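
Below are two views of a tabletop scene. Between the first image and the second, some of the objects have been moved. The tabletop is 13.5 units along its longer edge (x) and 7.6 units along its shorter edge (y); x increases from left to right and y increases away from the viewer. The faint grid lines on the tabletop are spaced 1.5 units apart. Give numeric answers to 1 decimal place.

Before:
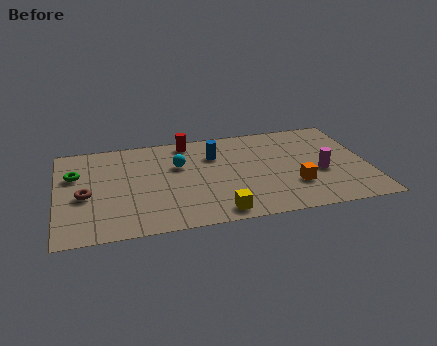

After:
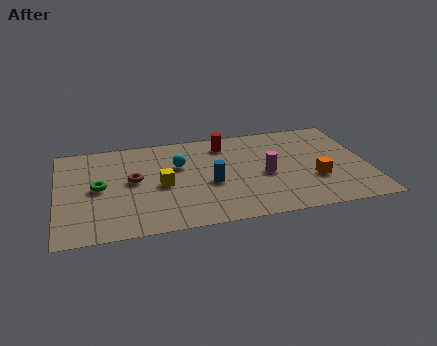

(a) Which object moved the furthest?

the yellow cube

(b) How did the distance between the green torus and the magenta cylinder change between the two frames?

-3.6

Before: roughly 10.8 units apart; after: 7.2. That's 3.6 units closer together.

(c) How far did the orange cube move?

0.9

From (10.2, 2.3) to (11.1, 2.6), the orange cube covered √(0.9² + 0.3²) ≈ 0.9 units.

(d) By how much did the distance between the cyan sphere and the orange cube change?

+0.7

They were about 5.5 units apart before and 6.2 after — 0.7 units further apart.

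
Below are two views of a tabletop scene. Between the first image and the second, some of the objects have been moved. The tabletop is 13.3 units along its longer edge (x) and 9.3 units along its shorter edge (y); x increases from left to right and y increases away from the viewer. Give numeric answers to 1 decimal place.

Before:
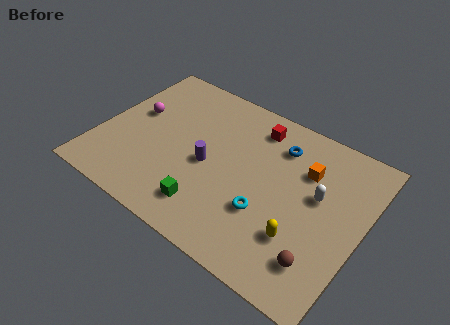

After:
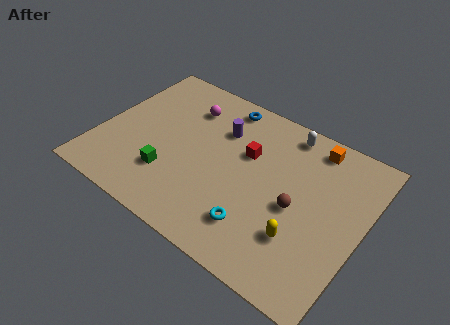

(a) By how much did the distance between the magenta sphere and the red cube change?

-2.7

Before: roughly 6.3 units apart; after: 3.6. That's 2.7 units closer together.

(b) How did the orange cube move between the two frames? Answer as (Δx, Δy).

(0.1, 1.6)

From the two frames, the orange cube sits at roughly (10.2, 6.5) before and (10.3, 8.1) after.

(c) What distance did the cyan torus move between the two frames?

1.0

The cyan torus was near (8.8, 3.1) before and (8.5, 2.1) after, so it travelled √(0.3² + 1.0²) ≈ 1.0 units.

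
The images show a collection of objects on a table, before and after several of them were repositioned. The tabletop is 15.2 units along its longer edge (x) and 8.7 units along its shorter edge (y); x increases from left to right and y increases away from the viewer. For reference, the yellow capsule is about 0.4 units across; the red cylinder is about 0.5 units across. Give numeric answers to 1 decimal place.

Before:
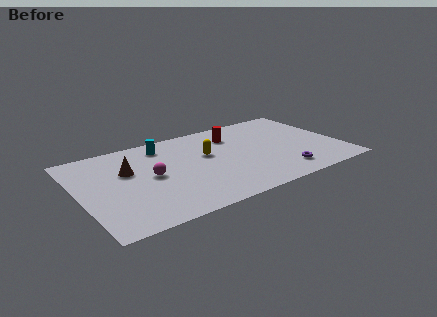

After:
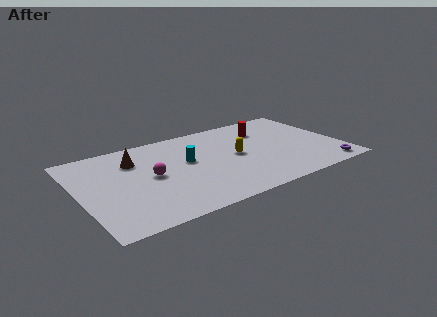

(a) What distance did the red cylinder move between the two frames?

1.9

From (9.3, 6.6) to (11.2, 6.5), the red cylinder covered √(1.9² + 0.1²) ≈ 1.9 units.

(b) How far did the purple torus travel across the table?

2.7

The purple torus moved from about (11.4, 1.6) to (14.0, 1.0), a distance of √(2.6² + 0.6²) ≈ 2.7.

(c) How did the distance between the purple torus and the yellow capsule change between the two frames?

+0.7

They were about 5.3 units apart before and 6.0 after — 0.7 units further apart.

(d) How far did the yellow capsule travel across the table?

1.8

The yellow capsule was near (7.5, 5.2) before and (9.1, 4.4) after, so it travelled √(1.6² + 0.8²) ≈ 1.8 units.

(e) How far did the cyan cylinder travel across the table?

2.5

The cyan cylinder was near (5.2, 7.2) before and (6.3, 5.0) after, so it travelled √(1.1² + 2.2²) ≈ 2.5 units.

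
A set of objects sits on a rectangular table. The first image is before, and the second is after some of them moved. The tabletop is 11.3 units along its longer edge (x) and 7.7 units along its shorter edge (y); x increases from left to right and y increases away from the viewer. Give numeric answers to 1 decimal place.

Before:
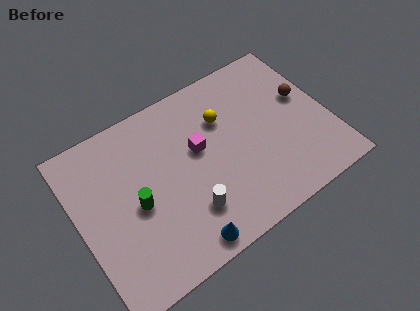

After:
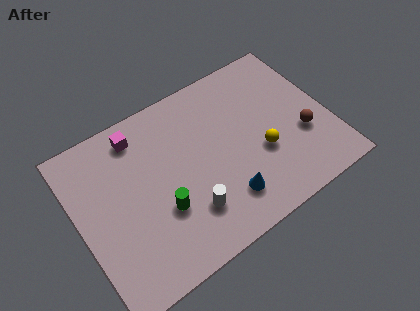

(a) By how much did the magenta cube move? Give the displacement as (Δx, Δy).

(-2.4, 2.0)

The magenta cube was at about (5.5, 4.5) and moved to about (3.1, 6.5).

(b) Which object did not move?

the white cylinder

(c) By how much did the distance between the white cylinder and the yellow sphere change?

-0.4

Before: roughly 4.0 units apart; after: 3.6. That's 0.4 units closer together.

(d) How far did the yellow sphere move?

2.7

The yellow sphere was near (6.8, 5.3) before and (8.1, 2.9) after, so it travelled √(1.3² + 2.4²) ≈ 2.7 units.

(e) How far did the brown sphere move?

1.7

The brown sphere moved from about (10.4, 4.5) to (10.0, 2.8), a distance of √(0.4² + 1.7²) ≈ 1.7.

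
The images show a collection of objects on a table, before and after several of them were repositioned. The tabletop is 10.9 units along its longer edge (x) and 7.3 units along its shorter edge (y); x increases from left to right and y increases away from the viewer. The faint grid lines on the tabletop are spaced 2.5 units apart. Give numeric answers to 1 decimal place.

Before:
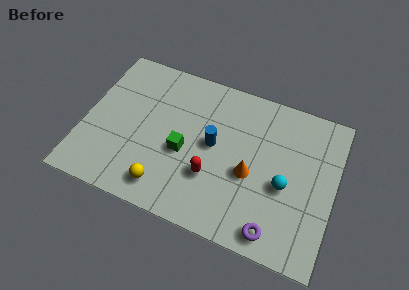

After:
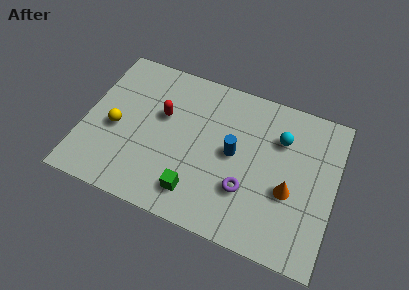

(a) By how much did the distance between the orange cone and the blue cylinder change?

+0.8

Before: roughly 1.9 units apart; after: 2.7. That's 0.8 units further apart.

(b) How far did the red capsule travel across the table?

3.2

The red capsule moved from about (5.7, 2.4) to (3.3, 4.5), a distance of √(2.4² + 2.1²) ≈ 3.2.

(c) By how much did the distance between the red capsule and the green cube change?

+2.1

They were about 1.5 units apart before and 3.6 after — 2.1 units further apart.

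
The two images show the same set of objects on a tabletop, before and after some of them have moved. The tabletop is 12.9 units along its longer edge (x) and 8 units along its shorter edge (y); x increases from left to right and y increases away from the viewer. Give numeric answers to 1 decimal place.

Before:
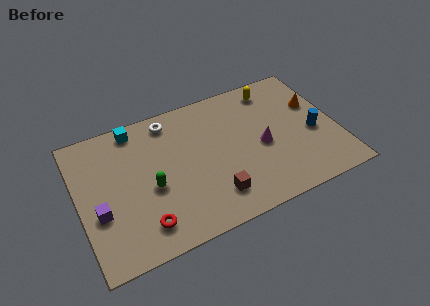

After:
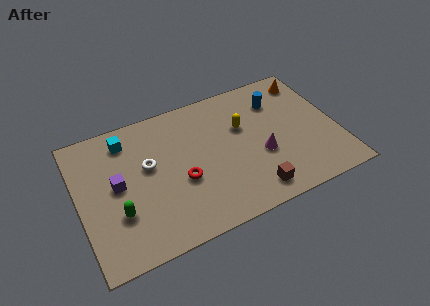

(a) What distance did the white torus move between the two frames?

2.6

The white torus was near (4.8, 6.9) before and (3.5, 4.7) after, so it travelled √(1.3² + 2.2²) ≈ 2.6 units.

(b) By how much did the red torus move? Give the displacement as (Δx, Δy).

(2.1, 1.7)

The red torus started near (2.9, 1.5) and ended near (5.0, 3.2).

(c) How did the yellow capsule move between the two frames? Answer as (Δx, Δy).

(-1.8, -1.7)

The yellow capsule was at about (10.1, 6.8) and moved to about (8.3, 5.1).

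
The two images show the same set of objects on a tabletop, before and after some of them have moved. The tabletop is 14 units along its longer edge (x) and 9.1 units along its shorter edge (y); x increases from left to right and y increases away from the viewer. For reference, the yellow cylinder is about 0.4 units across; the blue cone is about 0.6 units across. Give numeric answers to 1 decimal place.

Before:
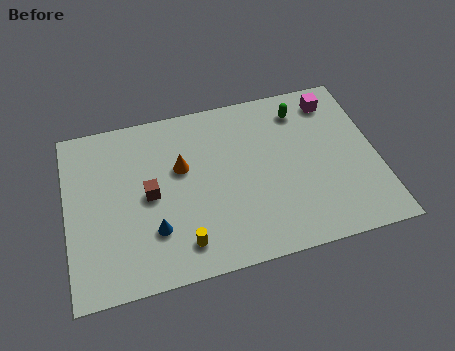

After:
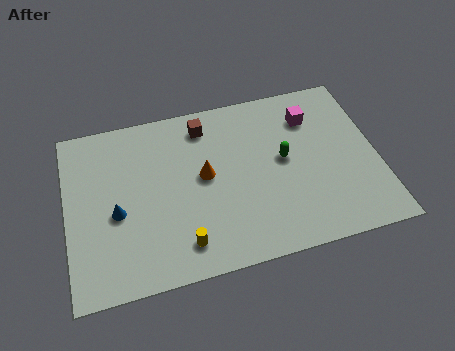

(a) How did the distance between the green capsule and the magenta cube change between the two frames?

+0.9

The distance was about 1.5 in the first image and 2.4 in the second, so they moved 0.9 units further apart.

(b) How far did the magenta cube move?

1.3

The magenta cube moved from about (12.3, 7.6) to (11.2, 6.9), a distance of √(1.1² + 0.7²) ≈ 1.3.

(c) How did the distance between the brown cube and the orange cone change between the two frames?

+0.8

The distance was about 1.9 in the first image and 2.7 in the second, so they moved 0.8 units further apart.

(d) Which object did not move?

the yellow cylinder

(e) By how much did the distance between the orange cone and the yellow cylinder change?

-0.5

Before: roughly 4.0 units apart; after: 3.5. That's 0.5 units closer together.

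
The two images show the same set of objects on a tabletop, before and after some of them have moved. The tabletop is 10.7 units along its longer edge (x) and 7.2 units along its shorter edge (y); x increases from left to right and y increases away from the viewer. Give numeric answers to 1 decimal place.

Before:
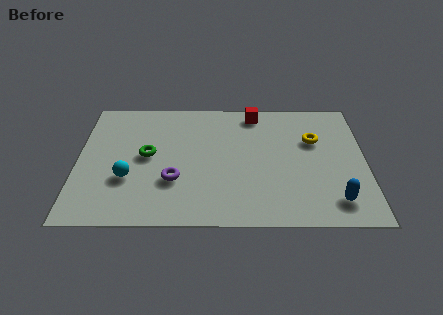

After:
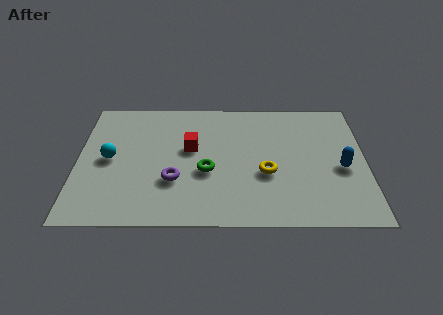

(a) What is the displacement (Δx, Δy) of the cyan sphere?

(-0.7, 1.1)

The cyan sphere was at about (1.9, 2.5) and moved to about (1.2, 3.6).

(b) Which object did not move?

the purple torus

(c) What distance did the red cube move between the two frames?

3.2

From (6.6, 6.3) to (4.2, 4.2), the red cube covered √(2.4² + 2.1²) ≈ 3.2 units.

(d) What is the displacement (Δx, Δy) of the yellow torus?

(-1.8, -1.9)

The yellow torus was at about (8.8, 4.7) and moved to about (7.0, 2.8).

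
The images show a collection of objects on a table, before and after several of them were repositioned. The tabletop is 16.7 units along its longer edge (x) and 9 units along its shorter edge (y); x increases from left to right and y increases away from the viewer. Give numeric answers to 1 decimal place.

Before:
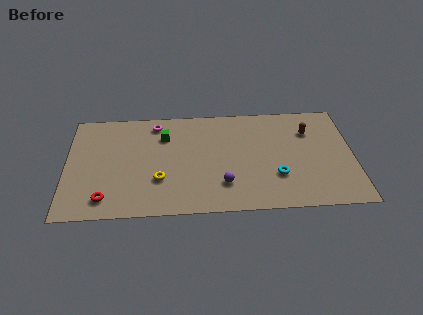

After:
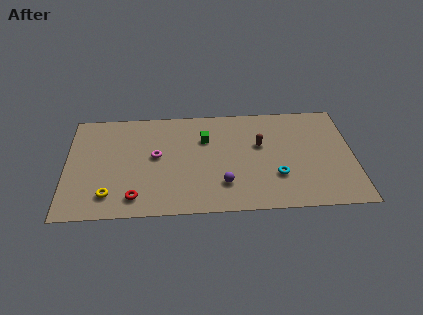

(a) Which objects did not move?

the cyan torus and the purple sphere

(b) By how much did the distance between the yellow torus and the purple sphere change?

+2.9

The distance was about 3.7 in the first image and 6.6 in the second, so they moved 2.9 units further apart.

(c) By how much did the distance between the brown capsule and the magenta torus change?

-3.0

Before: roughly 9.1 units apart; after: 6.1. That's 3.0 units closer together.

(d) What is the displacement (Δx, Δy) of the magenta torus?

(0.0, -2.8)

From the two frames, the magenta torus sits at roughly (5.2, 7.7) before and (5.2, 4.9) after.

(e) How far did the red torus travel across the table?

1.7

The red torus moved from about (2.3, 1.5) to (4.0, 1.5), a distance of √(1.7² + 0.0²) ≈ 1.7.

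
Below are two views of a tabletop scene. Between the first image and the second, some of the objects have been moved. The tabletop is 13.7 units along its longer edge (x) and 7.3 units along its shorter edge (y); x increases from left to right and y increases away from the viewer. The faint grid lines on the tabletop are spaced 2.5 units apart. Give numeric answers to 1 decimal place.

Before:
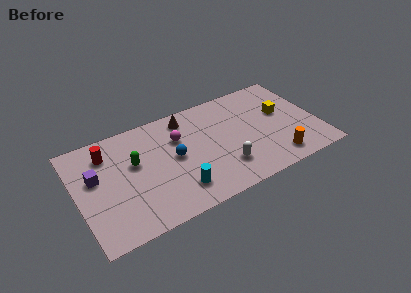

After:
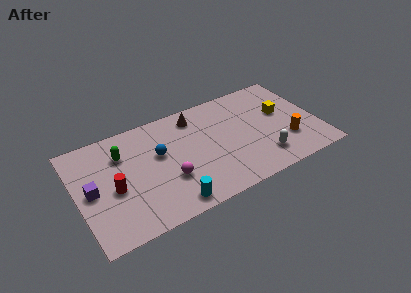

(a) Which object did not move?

the yellow cube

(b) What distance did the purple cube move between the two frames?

0.9

The purple cube moved from about (1.1, 4.4) to (0.8, 3.6), a distance of √(0.3² + 0.8²) ≈ 0.9.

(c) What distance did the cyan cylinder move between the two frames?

0.9

The cyan cylinder was near (5.4, 1.6) before and (4.9, 0.9) after, so it travelled √(0.5² + 0.7²) ≈ 0.9 units.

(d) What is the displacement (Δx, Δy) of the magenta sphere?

(-0.9, -2.5)

The magenta sphere started near (5.9, 5.0) and ended near (5.0, 2.5).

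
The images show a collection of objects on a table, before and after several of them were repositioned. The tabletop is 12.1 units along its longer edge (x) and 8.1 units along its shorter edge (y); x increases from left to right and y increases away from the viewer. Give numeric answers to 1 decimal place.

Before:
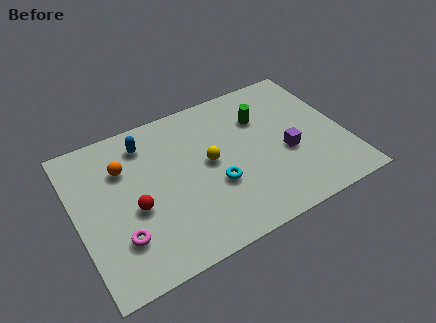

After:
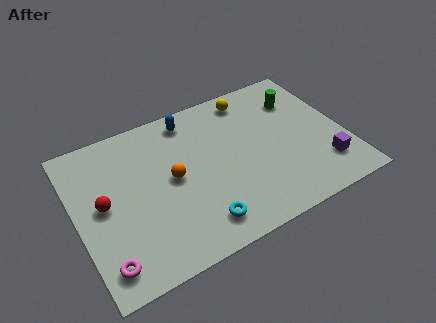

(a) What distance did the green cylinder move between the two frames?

1.8

The green cylinder moved from about (8.6, 5.7) to (10.4, 6.0), a distance of √(1.8² + 0.3²) ≈ 1.8.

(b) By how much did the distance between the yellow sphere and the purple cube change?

+2.2

The distance was about 3.5 in the first image and 5.7 in the second, so they moved 2.2 units further apart.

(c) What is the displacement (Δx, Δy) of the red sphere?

(-1.3, 0.8)

The red sphere was at about (2.5, 3.4) and moved to about (1.2, 4.2).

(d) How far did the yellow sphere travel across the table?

3.5

From (6.0, 4.3) to (8.3, 7.0), the yellow sphere covered √(2.3² + 2.7²) ≈ 3.5 units.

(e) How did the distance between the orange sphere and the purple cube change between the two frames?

-0.5

The distance was about 7.5 in the first image and 7.0 in the second, so they moved 0.5 units closer together.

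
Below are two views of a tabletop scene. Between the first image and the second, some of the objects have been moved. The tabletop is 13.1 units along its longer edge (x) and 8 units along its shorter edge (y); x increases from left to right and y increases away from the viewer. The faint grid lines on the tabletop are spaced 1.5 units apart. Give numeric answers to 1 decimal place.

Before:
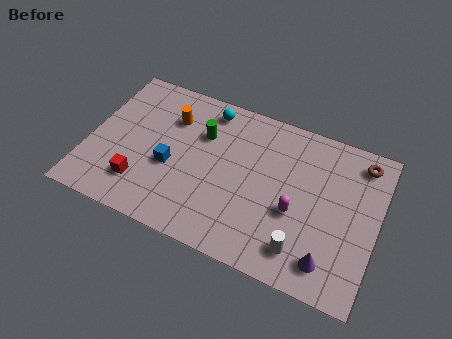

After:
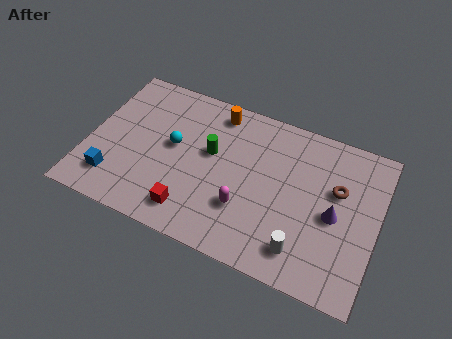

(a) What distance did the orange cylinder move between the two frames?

2.3

From (3.5, 5.8) to (5.5, 6.9), the orange cylinder covered √(2.0² + 1.1²) ≈ 2.3 units.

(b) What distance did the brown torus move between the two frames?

2.0

From (12.1, 6.8) to (11.2, 5.0), the brown torus covered √(0.9² + 1.8²) ≈ 2.0 units.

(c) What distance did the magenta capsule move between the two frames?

2.3

The magenta capsule moved from about (9.5, 3.2) to (7.3, 2.5), a distance of √(2.2² + 0.7²) ≈ 2.3.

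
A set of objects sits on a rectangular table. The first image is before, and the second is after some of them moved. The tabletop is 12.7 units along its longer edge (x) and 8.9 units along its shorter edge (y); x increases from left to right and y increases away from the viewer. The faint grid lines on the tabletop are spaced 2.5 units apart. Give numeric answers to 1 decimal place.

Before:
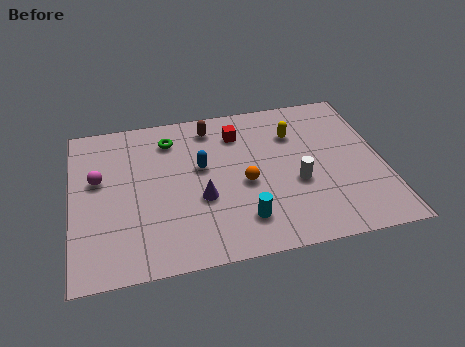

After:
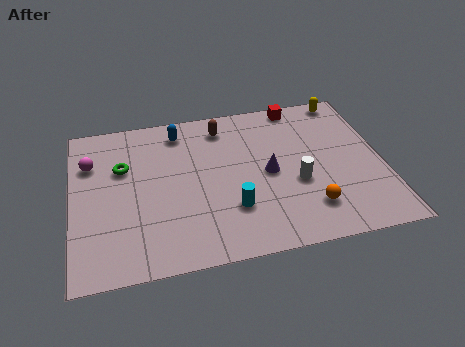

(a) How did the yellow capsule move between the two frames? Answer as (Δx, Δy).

(2.3, 1.7)

From the two frames, the yellow capsule sits at roughly (9.2, 6.4) before and (11.5, 8.1) after.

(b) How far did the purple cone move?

2.9

The purple cone was near (5.2, 3.4) before and (8.0, 4.3) after, so it travelled √(2.8² + 0.9²) ≈ 2.9 units.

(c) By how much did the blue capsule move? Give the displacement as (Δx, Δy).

(-0.8, 2.3)

The blue capsule started near (5.3, 5.2) and ended near (4.5, 7.5).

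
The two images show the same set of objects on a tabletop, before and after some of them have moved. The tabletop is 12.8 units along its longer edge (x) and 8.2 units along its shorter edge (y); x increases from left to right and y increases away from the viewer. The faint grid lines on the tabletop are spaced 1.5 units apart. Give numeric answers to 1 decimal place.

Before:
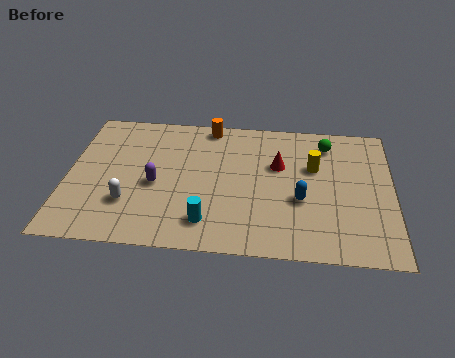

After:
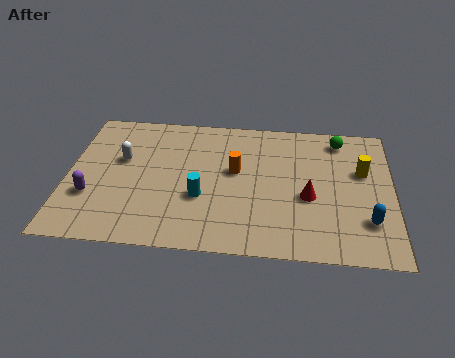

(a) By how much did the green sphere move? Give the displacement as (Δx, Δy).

(0.5, 0.3)

The green sphere was at about (10.2, 6.7) and moved to about (10.7, 7.0).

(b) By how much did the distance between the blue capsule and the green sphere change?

+1.3

They were about 3.6 units apart before and 4.9 after — 1.3 units further apart.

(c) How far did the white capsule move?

2.6

From (2.5, 2.4) to (2.1, 5.0), the white capsule covered √(0.4² + 2.6²) ≈ 2.6 units.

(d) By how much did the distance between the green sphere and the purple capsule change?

+3.2

The distance was about 7.4 in the first image and 10.6 in the second, so they moved 3.2 units further apart.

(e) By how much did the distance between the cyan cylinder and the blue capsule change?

+2.6

The distance was about 3.9 in the first image and 6.5 in the second, so they moved 2.6 units further apart.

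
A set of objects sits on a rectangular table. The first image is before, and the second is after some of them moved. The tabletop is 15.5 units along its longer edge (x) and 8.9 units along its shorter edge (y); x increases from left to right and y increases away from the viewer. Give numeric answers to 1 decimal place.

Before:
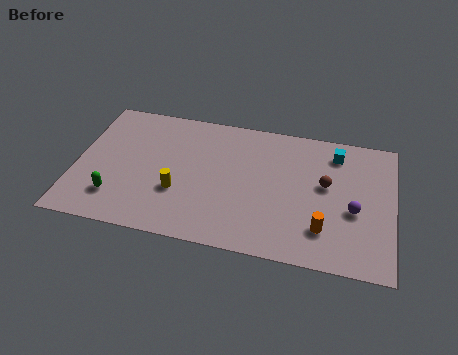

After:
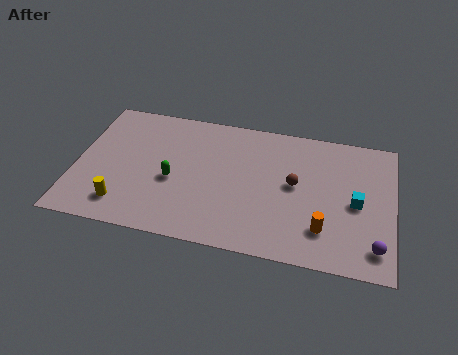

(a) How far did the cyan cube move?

3.3

From (12.6, 7.3) to (13.7, 4.2), the cyan cube covered √(1.1² + 3.1²) ≈ 3.3 units.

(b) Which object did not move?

the orange cylinder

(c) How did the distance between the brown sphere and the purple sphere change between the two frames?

+3.1

The distance was about 2.0 in the first image and 5.1 in the second, so they moved 3.1 units further apart.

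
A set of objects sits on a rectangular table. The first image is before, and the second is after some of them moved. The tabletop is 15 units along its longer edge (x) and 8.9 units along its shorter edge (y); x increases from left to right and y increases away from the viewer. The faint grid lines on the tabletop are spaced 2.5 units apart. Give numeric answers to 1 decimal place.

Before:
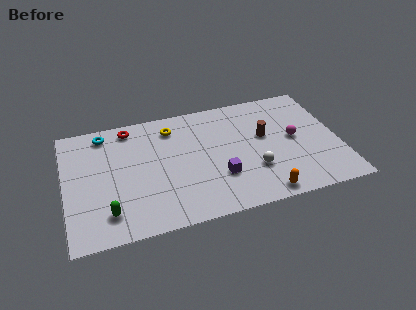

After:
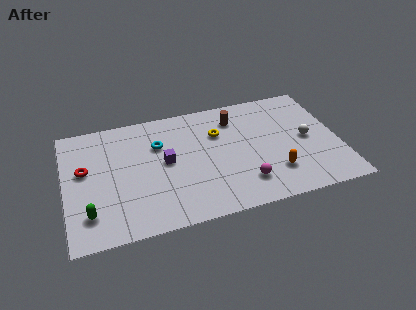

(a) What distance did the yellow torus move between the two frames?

2.7

The yellow torus was near (6.0, 7.2) before and (8.5, 6.1) after, so it travelled √(2.5² + 1.1²) ≈ 2.7 units.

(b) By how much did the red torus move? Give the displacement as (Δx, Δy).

(-2.6, -2.6)

The red torus started near (3.7, 7.8) and ended near (1.1, 5.2).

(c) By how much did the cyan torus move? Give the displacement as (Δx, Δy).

(2.9, -1.6)

The cyan torus was at about (2.3, 7.7) and moved to about (5.2, 6.1).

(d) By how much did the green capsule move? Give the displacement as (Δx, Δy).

(-1.0, 0.2)

From the two frames, the green capsule sits at roughly (2.2, 1.8) before and (1.2, 2.0) after.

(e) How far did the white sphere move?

3.5

The white sphere was near (10.2, 2.8) before and (13.3, 4.4) after, so it travelled √(3.1² + 1.6²) ≈ 3.5 units.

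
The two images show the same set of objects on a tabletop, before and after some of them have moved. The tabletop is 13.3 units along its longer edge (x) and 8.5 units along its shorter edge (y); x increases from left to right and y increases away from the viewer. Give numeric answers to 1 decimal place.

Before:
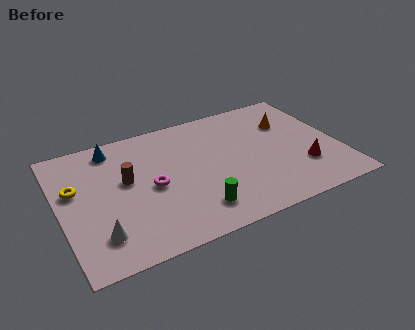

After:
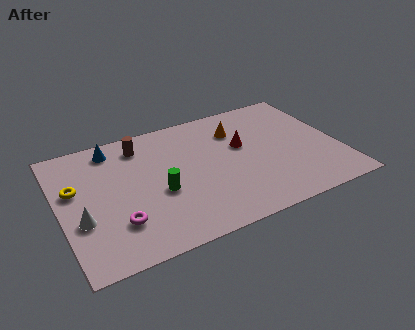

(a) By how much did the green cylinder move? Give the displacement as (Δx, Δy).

(-1.5, 1.8)

The green cylinder was at about (6.1, 1.7) and moved to about (4.6, 3.5).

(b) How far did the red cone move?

3.7

The red cone moved from about (11.4, 2.5) to (8.8, 5.1), a distance of √(2.6² + 2.6²) ≈ 3.7.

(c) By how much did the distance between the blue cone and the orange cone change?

-2.5

They were about 8.5 units apart before and 6.0 after — 2.5 units closer together.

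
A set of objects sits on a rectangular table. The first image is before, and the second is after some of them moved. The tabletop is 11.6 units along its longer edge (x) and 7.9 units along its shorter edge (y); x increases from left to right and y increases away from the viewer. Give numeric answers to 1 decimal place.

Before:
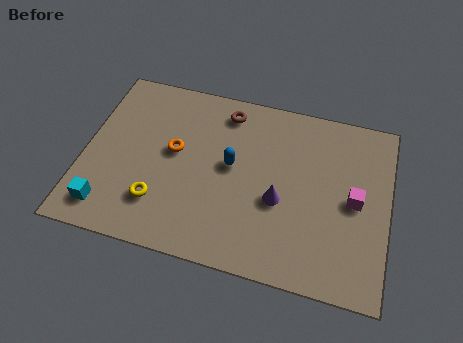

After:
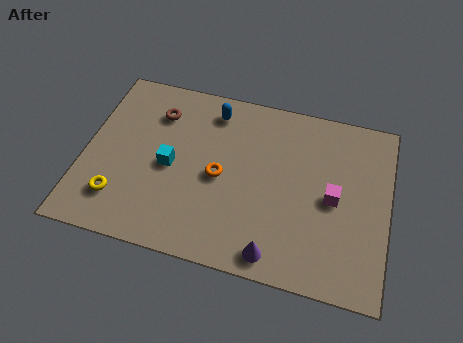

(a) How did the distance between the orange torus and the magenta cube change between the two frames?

-2.6

They were about 6.9 units apart before and 4.3 after — 2.6 units closer together.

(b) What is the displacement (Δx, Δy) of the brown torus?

(-2.6, -0.7)

The brown torus was at about (5.2, 6.7) and moved to about (2.6, 6.0).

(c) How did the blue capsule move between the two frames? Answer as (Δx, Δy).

(-0.9, 2.3)

The blue capsule started near (5.6, 4.3) and ended near (4.7, 6.6).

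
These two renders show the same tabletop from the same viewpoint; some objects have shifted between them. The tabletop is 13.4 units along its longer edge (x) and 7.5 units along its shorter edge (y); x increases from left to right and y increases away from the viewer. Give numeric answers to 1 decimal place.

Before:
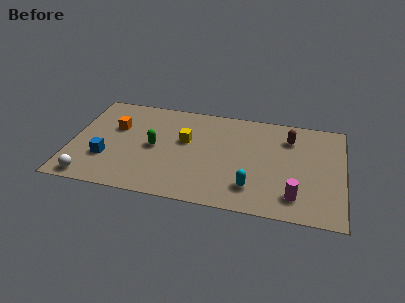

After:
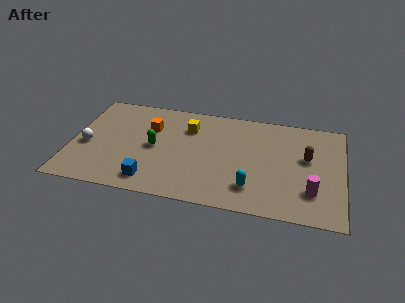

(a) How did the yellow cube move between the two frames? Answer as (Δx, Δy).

(0.1, 1.0)

The yellow cube started near (5.6, 4.5) and ended near (5.7, 5.5).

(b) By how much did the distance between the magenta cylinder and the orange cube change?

-0.9

They were about 9.6 units apart before and 8.7 after — 0.9 units closer together.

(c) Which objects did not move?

the cyan capsule and the green capsule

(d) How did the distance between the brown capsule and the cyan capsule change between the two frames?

-0.6

They were about 4.3 units apart before and 3.7 after — 0.6 units closer together.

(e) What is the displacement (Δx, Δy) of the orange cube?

(1.7, 0.3)

The orange cube was at about (2.1, 4.8) and moved to about (3.8, 5.1).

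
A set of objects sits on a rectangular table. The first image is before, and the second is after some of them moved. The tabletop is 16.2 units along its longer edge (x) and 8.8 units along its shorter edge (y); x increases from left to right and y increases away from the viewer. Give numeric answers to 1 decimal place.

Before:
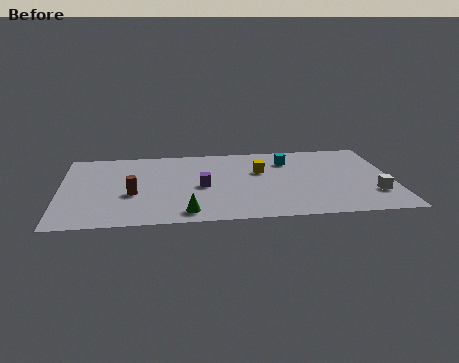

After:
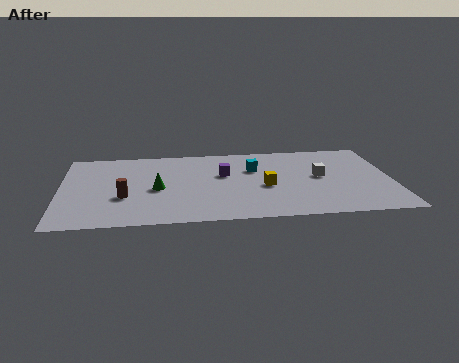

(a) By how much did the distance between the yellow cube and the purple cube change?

-0.7

They were about 3.3 units apart before and 2.6 after — 0.7 units closer together.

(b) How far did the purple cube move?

1.7

The purple cube moved from about (6.9, 4.1) to (8.0, 5.4), a distance of √(1.1² + 1.3²) ≈ 1.7.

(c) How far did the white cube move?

3.3

The white cube moved from about (15.2, 2.5) to (12.7, 4.7), a distance of √(2.5² + 2.2²) ≈ 3.3.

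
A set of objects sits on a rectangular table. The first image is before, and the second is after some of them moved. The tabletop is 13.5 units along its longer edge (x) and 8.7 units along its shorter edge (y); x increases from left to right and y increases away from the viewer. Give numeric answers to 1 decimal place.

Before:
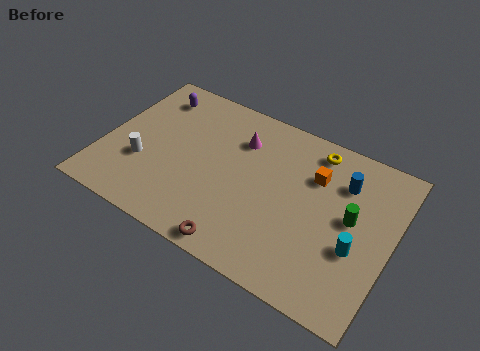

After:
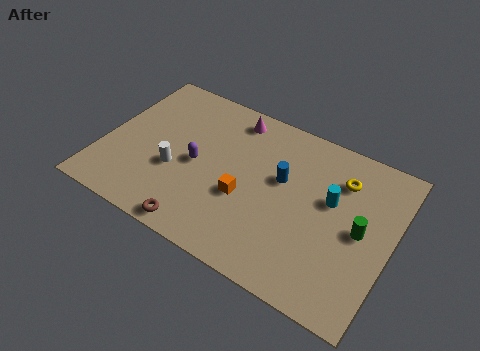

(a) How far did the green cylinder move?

0.6

The green cylinder moved from about (11.6, 4.7) to (12.1, 4.3), a distance of √(0.5² + 0.4²) ≈ 0.6.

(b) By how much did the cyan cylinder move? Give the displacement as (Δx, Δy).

(-1.4, 1.9)

From the two frames, the cyan cylinder sits at roughly (12.0, 3.3) before and (10.6, 5.2) after.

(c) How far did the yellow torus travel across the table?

1.7

From (9.5, 7.5) to (10.9, 6.5), the yellow torus covered √(1.4² + 1.0²) ≈ 1.7 units.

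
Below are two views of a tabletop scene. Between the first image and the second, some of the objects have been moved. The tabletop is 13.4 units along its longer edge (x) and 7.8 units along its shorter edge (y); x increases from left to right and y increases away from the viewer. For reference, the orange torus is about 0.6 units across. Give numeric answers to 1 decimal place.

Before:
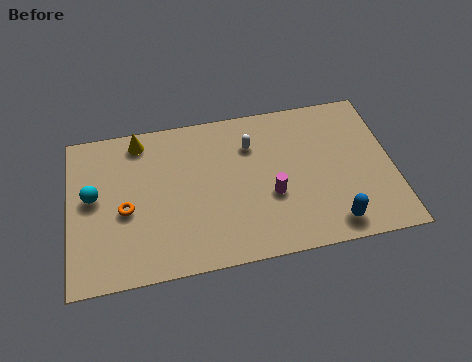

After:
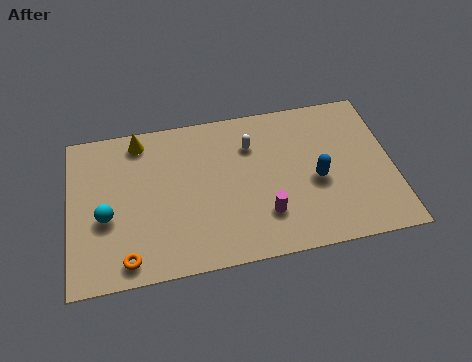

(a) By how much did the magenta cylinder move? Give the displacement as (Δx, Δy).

(-0.3, -0.9)

From the two frames, the magenta cylinder sits at roughly (8.3, 3.0) before and (8.0, 2.1) after.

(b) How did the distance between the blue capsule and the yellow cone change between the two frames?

-1.6

The distance was about 9.6 in the first image and 8.0 in the second, so they moved 1.6 units closer together.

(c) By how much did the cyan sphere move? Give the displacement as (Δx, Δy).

(0.5, -1.1)

The cyan sphere was at about (1.0, 4.3) and moved to about (1.5, 3.2).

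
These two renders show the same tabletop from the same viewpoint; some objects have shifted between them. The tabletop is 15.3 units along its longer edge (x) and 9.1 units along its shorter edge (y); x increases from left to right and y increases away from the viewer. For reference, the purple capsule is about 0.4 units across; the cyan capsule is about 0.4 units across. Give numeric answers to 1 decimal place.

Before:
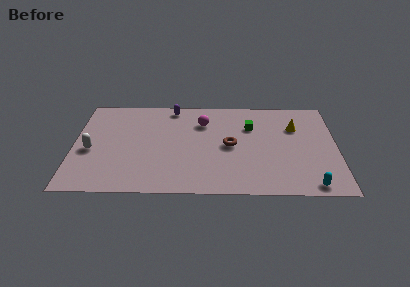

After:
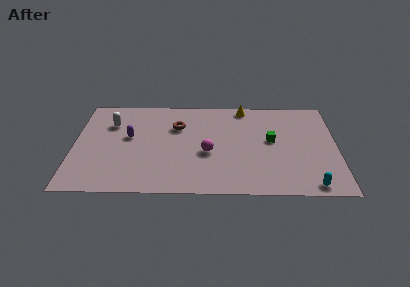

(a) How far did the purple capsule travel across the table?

3.8

From (5.7, 8.1) to (3.2, 5.2), the purple capsule covered √(2.5² + 2.9²) ≈ 3.8 units.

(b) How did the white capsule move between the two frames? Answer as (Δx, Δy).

(1.1, 2.6)

From the two frames, the white capsule sits at roughly (1.0, 3.9) before and (2.1, 6.5) after.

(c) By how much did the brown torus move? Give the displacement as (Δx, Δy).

(-3.1, 1.8)

The brown torus started near (9.1, 4.5) and ended near (6.0, 6.3).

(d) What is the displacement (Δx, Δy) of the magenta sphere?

(0.3, -2.9)

The magenta sphere was at about (7.5, 6.7) and moved to about (7.8, 3.8).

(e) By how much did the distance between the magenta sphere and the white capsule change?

-0.8

They were about 7.1 units apart before and 6.3 after — 0.8 units closer together.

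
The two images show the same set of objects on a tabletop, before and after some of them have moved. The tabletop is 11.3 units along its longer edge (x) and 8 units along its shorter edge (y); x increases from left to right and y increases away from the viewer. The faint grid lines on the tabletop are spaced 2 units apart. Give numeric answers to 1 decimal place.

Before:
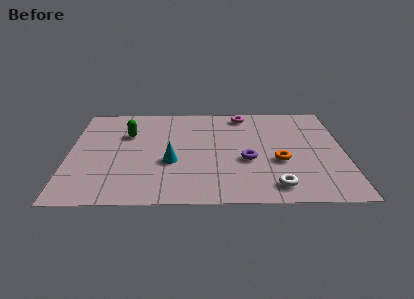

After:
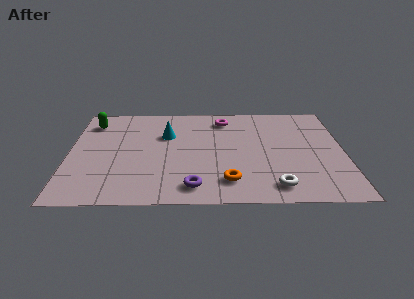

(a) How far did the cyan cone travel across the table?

2.2

The cyan cone was near (4.2, 3.1) before and (4.0, 5.3) after, so it travelled √(0.2² + 2.2²) ≈ 2.2 units.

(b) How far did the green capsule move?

1.8

The green capsule moved from about (2.4, 5.4) to (0.9, 6.4), a distance of √(1.5² + 1.0²) ≈ 1.8.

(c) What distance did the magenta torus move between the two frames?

0.9

From (7.2, 7.0) to (6.4, 6.6), the magenta torus covered √(0.8² + 0.4²) ≈ 0.9 units.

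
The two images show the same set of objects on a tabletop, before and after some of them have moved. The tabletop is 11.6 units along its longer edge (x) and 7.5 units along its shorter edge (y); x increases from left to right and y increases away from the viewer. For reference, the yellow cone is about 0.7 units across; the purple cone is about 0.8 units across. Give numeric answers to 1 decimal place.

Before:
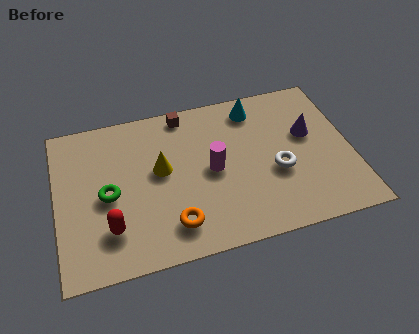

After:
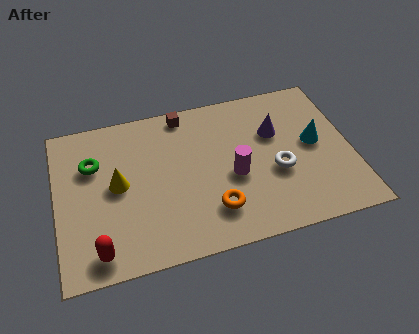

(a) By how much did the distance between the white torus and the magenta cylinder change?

-0.9

Before: roughly 2.6 units apart; after: 1.7. That's 0.9 units closer together.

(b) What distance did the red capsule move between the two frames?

1.0

The red capsule moved from about (2.0, 1.9) to (1.5, 1.0), a distance of √(0.5² + 0.9²) ≈ 1.0.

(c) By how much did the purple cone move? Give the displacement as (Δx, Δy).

(-1.3, 0.4)

From the two frames, the purple cone sits at roughly (10.0, 4.5) before and (8.7, 4.9) after.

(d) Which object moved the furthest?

the cyan cone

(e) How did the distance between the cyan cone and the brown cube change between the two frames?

+2.9

Before: roughly 2.8 units apart; after: 5.7. That's 2.9 units further apart.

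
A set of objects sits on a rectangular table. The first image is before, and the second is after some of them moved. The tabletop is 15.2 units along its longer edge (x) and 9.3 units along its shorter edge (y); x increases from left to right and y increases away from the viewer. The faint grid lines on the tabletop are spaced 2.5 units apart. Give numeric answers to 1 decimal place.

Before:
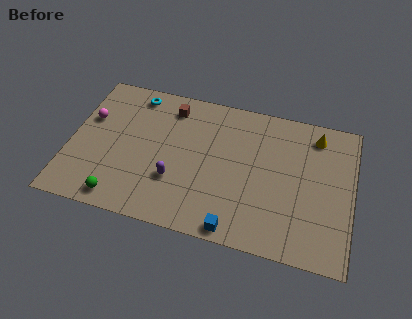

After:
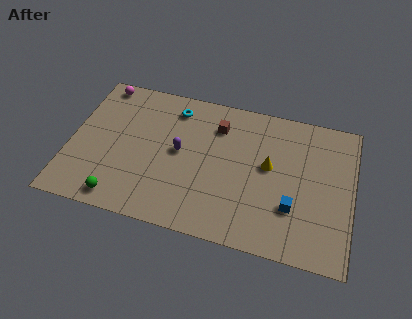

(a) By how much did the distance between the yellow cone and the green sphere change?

-3.4

They were about 12.1 units apart before and 8.7 after — 3.4 units closer together.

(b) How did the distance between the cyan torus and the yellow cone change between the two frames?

-4.0

They were about 9.9 units apart before and 5.9 after — 4.0 units closer together.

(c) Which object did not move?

the green sphere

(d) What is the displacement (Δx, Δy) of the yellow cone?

(-2.4, -2.6)

From the two frames, the yellow cone sits at roughly (13.1, 7.8) before and (10.7, 5.2) after.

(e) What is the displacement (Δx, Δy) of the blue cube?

(2.9, 2.1)

The blue cube started near (9.2, 0.8) and ended near (12.1, 2.9).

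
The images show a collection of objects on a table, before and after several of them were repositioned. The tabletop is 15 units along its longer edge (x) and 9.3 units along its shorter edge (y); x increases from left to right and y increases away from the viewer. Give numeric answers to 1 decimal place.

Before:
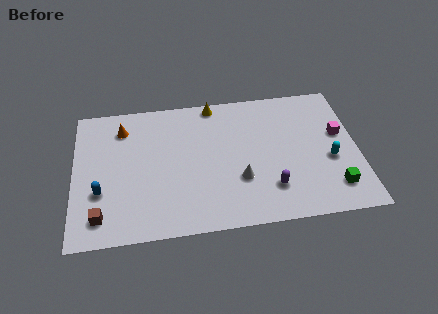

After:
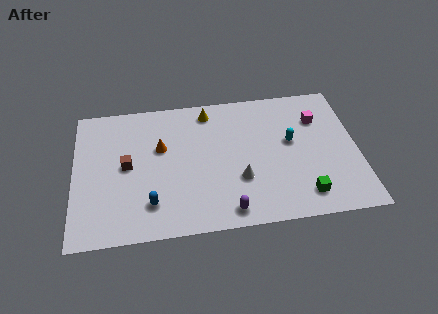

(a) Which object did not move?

the white cone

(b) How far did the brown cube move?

3.5

From (1.4, 1.6) to (2.8, 4.8), the brown cube covered √(1.4² + 3.2²) ≈ 3.5 units.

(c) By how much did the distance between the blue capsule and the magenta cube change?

-2.8

They were about 12.9 units apart before and 10.1 after — 2.8 units closer together.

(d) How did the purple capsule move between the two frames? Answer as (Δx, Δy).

(-2.3, -1.2)

The purple capsule started near (10.3, 2.3) and ended near (8.0, 1.1).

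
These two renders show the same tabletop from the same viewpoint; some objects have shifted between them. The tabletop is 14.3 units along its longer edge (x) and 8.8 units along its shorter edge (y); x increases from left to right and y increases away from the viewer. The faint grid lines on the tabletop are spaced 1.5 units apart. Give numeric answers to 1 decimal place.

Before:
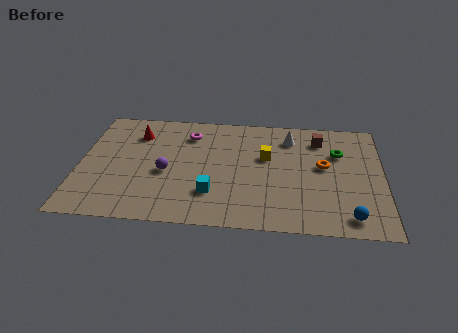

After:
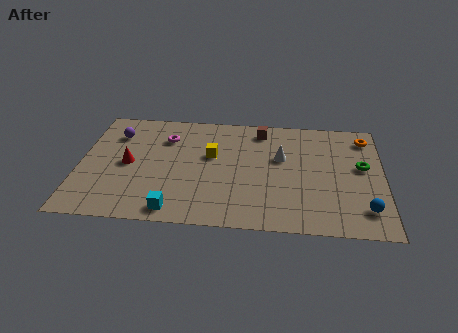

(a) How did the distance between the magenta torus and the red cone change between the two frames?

+0.3

They were about 2.5 units apart before and 2.8 after — 0.3 units further apart.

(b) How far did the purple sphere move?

3.8

The purple sphere moved from about (4.1, 3.8) to (1.6, 6.6), a distance of √(2.5² + 2.8²) ≈ 3.8.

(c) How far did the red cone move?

2.4

The red cone moved from about (2.6, 6.7) to (2.3, 4.3), a distance of √(0.3² + 2.4²) ≈ 2.4.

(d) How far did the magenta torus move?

1.2

The magenta torus was near (5.1, 6.9) before and (4.0, 6.5) after, so it travelled √(1.1² + 0.4²) ≈ 1.2 units.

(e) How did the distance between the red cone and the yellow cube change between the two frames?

-2.3

Before: roughly 6.3 units apart; after: 4.0. That's 2.3 units closer together.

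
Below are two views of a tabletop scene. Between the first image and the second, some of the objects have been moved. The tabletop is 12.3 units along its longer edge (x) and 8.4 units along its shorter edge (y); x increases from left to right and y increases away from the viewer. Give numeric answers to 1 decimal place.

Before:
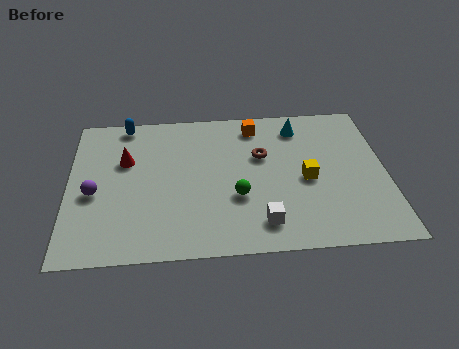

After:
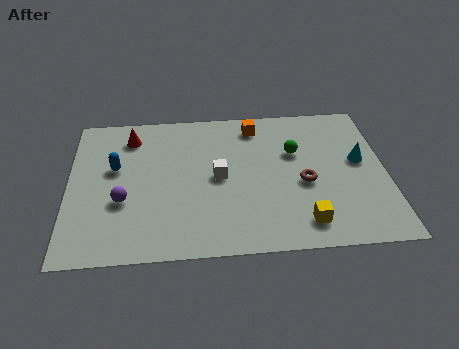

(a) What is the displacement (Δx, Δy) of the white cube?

(-1.6, 2.7)

The white cube was at about (7.4, 1.5) and moved to about (5.8, 4.2).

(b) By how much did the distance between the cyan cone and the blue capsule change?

+2.7

They were about 6.8 units apart before and 9.5 after — 2.7 units further apart.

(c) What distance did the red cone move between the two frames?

1.4

The red cone moved from about (2.2, 5.4) to (2.4, 6.8), a distance of √(0.2² + 1.4²) ≈ 1.4.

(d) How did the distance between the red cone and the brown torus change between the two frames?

+2.1

Before: roughly 5.3 units apart; after: 7.4. That's 2.1 units further apart.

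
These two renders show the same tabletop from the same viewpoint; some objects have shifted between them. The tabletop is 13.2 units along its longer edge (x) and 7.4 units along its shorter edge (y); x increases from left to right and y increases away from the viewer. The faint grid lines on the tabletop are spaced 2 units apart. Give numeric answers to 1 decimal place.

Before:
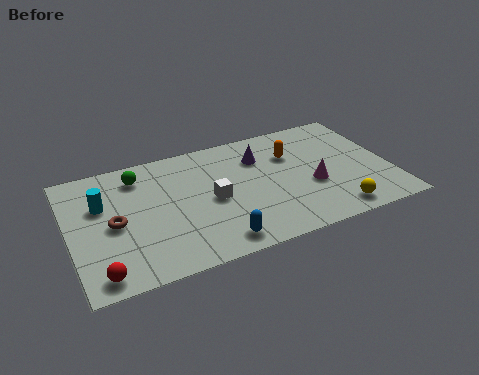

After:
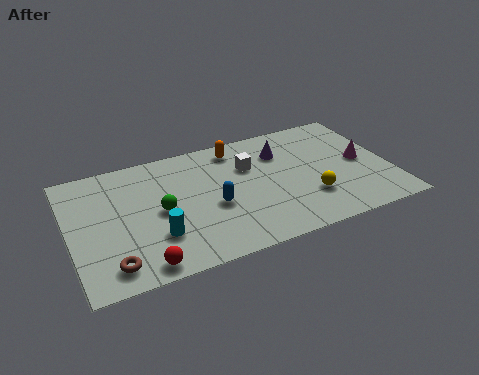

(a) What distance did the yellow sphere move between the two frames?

1.5

The yellow sphere moved from about (10.6, 1.0) to (9.7, 2.2), a distance of √(0.9² + 1.2²) ≈ 1.5.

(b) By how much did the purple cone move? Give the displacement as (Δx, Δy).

(0.9, 0.0)

The purple cone was at about (8.0, 5.4) and moved to about (8.9, 5.4).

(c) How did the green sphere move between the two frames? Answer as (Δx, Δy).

(0.7, -2.4)

From the two frames, the green sphere sits at roughly (3.0, 6.0) before and (3.7, 3.6) after.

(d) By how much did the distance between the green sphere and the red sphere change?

-2.5

The distance was about 5.5 in the first image and 3.0 in the second, so they moved 2.5 units closer together.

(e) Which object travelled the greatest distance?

the cyan cylinder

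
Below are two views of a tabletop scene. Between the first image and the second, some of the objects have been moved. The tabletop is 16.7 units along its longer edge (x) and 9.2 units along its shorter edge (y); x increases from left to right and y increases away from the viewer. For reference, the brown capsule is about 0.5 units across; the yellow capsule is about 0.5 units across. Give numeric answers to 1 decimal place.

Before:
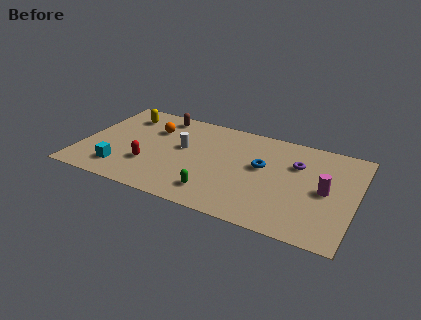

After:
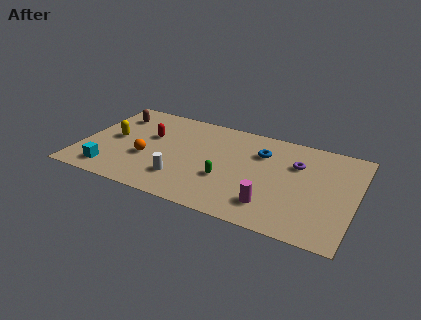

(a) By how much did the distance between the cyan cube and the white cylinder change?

-0.4

The distance was about 4.8 in the first image and 4.4 in the second, so they moved 0.4 units closer together.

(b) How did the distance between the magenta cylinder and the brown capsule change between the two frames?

+0.4

The distance was about 11.1 in the first image and 11.5 in the second, so they moved 0.4 units further apart.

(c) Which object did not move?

the purple torus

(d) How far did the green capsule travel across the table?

1.6

The green capsule was near (8.5, 1.8) before and (9.0, 3.3) after, so it travelled √(0.5² + 1.5²) ≈ 1.6 units.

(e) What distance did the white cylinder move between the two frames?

3.0

From (6.1, 5.3) to (6.4, 2.3), the white cylinder covered √(0.3² + 3.0²) ≈ 3.0 units.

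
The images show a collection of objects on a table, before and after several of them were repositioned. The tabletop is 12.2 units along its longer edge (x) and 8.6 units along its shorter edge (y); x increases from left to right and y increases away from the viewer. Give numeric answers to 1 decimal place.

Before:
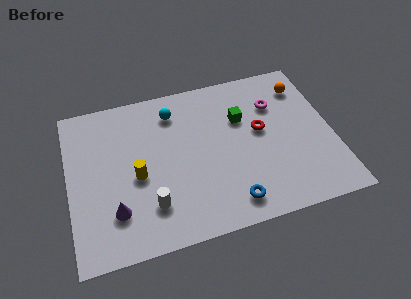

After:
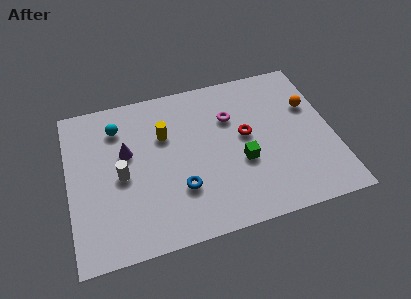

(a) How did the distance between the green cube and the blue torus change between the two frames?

-1.5

They were about 4.5 units apart before and 3.0 after — 1.5 units closer together.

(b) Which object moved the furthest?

the purple cone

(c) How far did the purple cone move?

3.1

The purple cone moved from about (2.0, 2.2) to (2.7, 5.2), a distance of √(0.7² + 3.0²) ≈ 3.1.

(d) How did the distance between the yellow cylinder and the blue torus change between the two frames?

-1.7

They were about 4.8 units apart before and 3.1 after — 1.7 units closer together.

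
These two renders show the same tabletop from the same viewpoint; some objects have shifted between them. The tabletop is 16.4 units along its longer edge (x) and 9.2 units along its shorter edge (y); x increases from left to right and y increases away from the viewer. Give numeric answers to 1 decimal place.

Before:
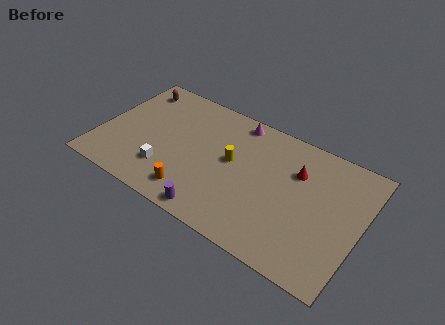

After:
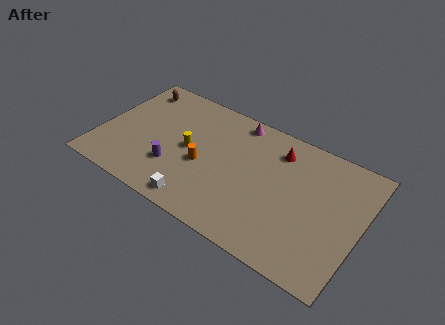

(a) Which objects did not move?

the magenta cone and the brown capsule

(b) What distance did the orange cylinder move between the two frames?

2.3

The orange cylinder was near (6.4, 1.6) before and (6.6, 3.9) after, so it travelled √(0.2² + 2.3²) ≈ 2.3 units.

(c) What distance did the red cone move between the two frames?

1.6

The red cone moved from about (12.2, 6.4) to (10.9, 7.3), a distance of √(1.3² + 0.9²) ≈ 1.6.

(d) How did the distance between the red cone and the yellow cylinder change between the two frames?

+1.8

The distance was about 4.1 in the first image and 5.9 in the second, so they moved 1.8 units further apart.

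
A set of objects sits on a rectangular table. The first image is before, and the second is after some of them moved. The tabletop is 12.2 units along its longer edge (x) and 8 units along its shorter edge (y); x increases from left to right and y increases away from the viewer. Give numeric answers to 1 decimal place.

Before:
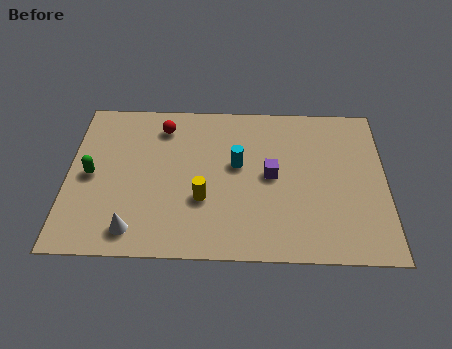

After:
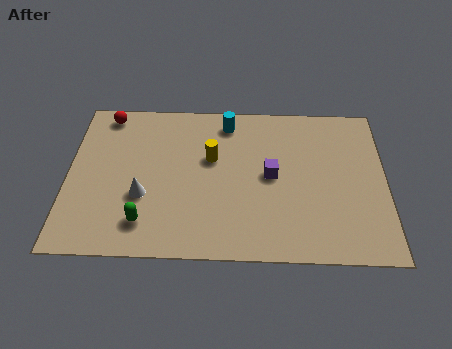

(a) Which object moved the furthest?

the green capsule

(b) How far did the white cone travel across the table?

1.7

The white cone was near (2.6, 1.2) before and (2.9, 2.9) after, so it travelled √(0.3² + 1.7²) ≈ 1.7 units.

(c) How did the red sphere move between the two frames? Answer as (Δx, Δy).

(-2.2, 0.6)

From the two frames, the red sphere sits at roughly (3.6, 6.5) before and (1.4, 7.1) after.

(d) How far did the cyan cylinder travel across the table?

2.2

From (6.5, 4.6) to (6.1, 6.8), the cyan cylinder covered √(0.4² + 2.2²) ≈ 2.2 units.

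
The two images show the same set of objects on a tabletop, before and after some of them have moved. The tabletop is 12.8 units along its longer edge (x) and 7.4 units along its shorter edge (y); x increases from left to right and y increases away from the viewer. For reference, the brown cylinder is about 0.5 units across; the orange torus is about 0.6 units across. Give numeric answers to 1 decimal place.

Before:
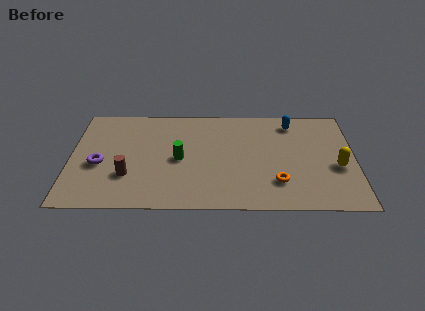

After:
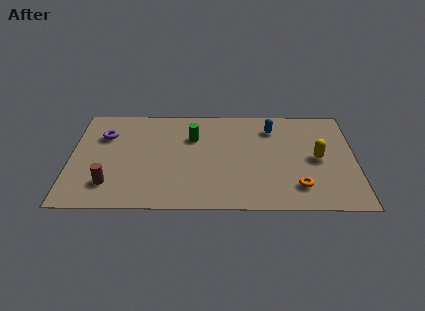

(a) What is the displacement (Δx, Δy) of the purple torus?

(0.2, 2.1)

The purple torus was at about (1.3, 3.1) and moved to about (1.5, 5.2).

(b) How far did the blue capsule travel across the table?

1.0

From (10.0, 6.2) to (9.1, 5.8), the blue capsule covered √(0.9² + 0.4²) ≈ 1.0 units.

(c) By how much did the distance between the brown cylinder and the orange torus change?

+1.7

The distance was about 6.7 in the first image and 8.4 in the second, so they moved 1.7 units further apart.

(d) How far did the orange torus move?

0.9

From (9.3, 1.9) to (10.2, 1.6), the orange torus covered √(0.9² + 0.3²) ≈ 0.9 units.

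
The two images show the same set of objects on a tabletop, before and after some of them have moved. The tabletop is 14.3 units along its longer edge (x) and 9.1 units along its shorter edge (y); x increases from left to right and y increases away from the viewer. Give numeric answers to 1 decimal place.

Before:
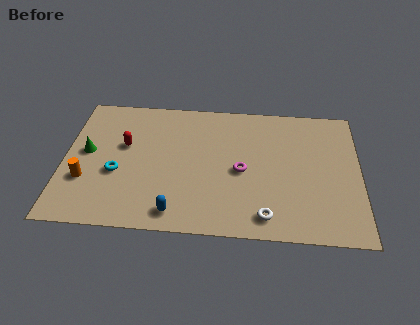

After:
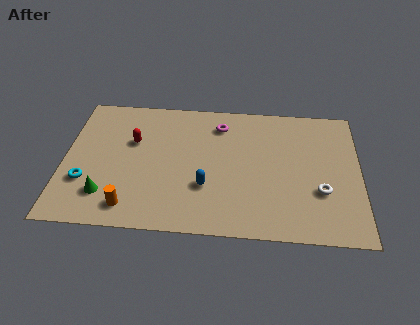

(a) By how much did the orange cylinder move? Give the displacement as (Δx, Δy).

(2.2, -1.6)

The orange cylinder started near (1.1, 3.0) and ended near (3.3, 1.4).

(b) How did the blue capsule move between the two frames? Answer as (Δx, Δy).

(1.4, 1.8)

The blue capsule started near (5.5, 1.2) and ended near (6.9, 3.0).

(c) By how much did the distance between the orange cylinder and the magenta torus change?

-0.4

They were about 7.6 units apart before and 7.2 after — 0.4 units closer together.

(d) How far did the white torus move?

3.2

The white torus was near (9.8, 1.3) before and (12.4, 3.1) after, so it travelled √(2.6² + 1.8²) ≈ 3.2 units.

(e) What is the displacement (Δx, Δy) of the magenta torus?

(-1.1, 3.1)

The magenta torus started near (8.6, 4.2) and ended near (7.5, 7.3).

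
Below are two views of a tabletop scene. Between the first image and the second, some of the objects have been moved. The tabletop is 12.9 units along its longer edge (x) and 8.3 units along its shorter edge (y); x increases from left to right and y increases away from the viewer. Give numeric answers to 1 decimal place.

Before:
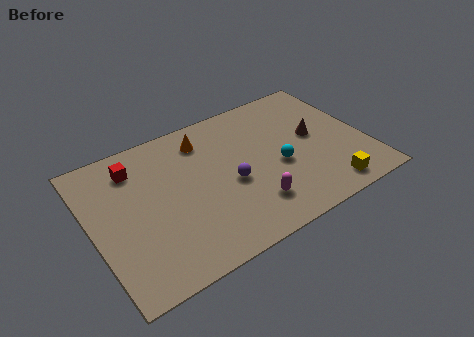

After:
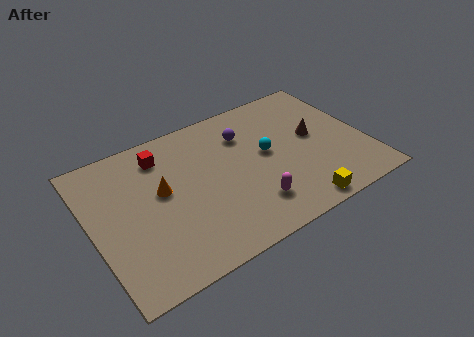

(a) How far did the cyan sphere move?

1.1

From (8.7, 3.5) to (8.3, 4.5), the cyan sphere covered √(0.4² + 1.0²) ≈ 1.1 units.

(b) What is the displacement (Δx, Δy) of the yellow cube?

(-1.5, -0.3)

From the two frames, the yellow cube sits at roughly (10.6, 1.1) before and (9.1, 0.8) after.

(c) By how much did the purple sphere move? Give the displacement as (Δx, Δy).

(1.1, 2.5)

The purple sphere started near (6.4, 3.6) and ended near (7.5, 6.1).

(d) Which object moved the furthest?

the orange cone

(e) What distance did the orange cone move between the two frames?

3.0

The orange cone moved from about (5.6, 6.7) to (3.3, 4.7), a distance of √(2.3² + 2.0²) ≈ 3.0.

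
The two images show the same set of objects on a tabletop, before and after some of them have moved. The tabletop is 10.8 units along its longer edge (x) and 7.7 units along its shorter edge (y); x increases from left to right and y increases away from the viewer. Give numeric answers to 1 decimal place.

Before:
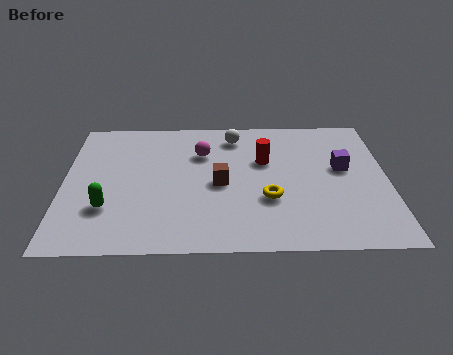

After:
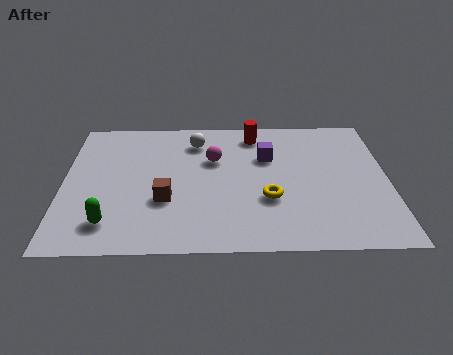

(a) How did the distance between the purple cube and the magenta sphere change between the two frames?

-3.0

The distance was about 4.8 in the first image and 1.8 in the second, so they moved 3.0 units closer together.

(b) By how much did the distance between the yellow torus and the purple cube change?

-0.6

They were about 3.0 units apart before and 2.4 after — 0.6 units closer together.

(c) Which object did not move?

the yellow torus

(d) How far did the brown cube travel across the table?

2.0

The brown cube was near (5.2, 3.6) before and (3.4, 2.7) after, so it travelled √(1.8² + 0.9²) ≈ 2.0 units.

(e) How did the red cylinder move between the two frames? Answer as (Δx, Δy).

(-0.3, 1.6)

From the two frames, the red cylinder sits at roughly (6.7, 4.9) before and (6.4, 6.5) after.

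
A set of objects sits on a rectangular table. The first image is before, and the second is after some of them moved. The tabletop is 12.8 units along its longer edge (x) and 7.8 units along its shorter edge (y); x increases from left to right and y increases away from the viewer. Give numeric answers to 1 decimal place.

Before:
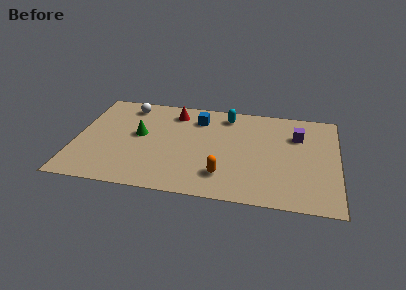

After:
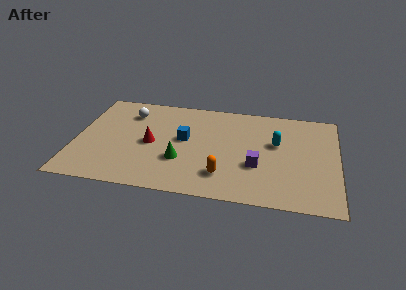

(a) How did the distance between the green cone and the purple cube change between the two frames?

-4.1

Before: roughly 7.8 units apart; after: 3.7. That's 4.1 units closer together.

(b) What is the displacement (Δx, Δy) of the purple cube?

(-1.9, -2.7)

From the two frames, the purple cube sits at roughly (10.8, 5.5) before and (8.9, 2.8) after.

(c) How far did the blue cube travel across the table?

1.9

The blue cube moved from about (5.9, 6.1) to (5.3, 4.3), a distance of √(0.6² + 1.8²) ≈ 1.9.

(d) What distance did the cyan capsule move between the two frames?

3.1

The cyan capsule moved from about (7.3, 6.6) to (9.8, 4.7), a distance of √(2.5² + 1.9²) ≈ 3.1.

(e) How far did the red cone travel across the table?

2.9

The red cone moved from about (4.7, 6.4) to (3.7, 3.7), a distance of √(1.0² + 2.7²) ≈ 2.9.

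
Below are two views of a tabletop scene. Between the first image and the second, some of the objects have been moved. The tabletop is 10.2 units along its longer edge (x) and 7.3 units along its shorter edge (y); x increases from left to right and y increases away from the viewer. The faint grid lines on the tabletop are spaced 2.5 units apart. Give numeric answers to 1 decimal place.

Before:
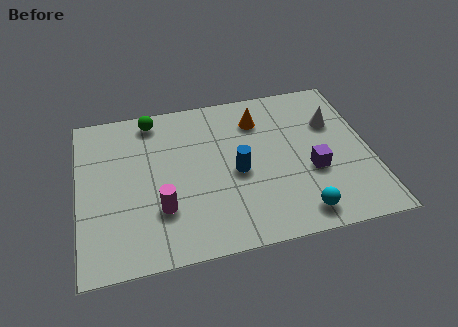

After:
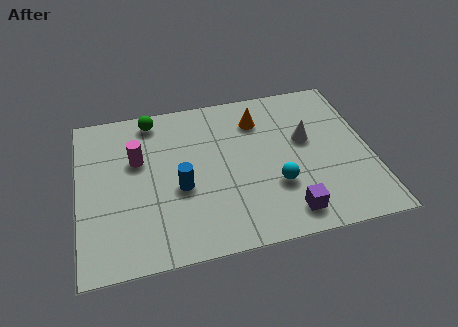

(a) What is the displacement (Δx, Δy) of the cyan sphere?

(-0.7, 1.4)

From the two frames, the cyan sphere sits at roughly (7.5, 1.0) before and (6.8, 2.4) after.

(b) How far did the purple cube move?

2.0

The purple cube moved from about (8.1, 2.8) to (7.1, 1.1), a distance of √(1.0² + 1.7²) ≈ 2.0.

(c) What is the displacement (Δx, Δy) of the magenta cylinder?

(-0.7, 2.4)

From the two frames, the magenta cylinder sits at roughly (2.8, 2.2) before and (2.1, 4.6) after.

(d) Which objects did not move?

the green sphere and the orange cone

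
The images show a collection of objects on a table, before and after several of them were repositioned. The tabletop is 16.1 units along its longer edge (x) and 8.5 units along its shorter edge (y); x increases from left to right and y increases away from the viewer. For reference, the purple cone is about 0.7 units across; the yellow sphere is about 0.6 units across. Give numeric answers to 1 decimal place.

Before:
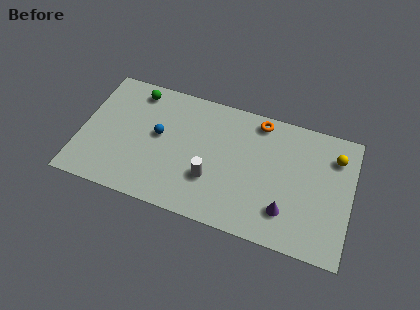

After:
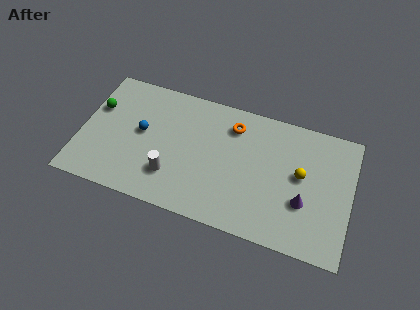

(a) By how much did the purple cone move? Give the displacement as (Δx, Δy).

(1.0, 0.9)

The purple cone started near (12.4, 2.1) and ended near (13.4, 3.0).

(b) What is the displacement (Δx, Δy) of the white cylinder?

(-2.3, -0.5)

The white cylinder started near (7.9, 2.8) and ended near (5.6, 2.3).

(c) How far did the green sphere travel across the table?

2.8

The green sphere moved from about (3.0, 7.3) to (0.8, 5.5), a distance of √(2.2² + 1.8²) ≈ 2.8.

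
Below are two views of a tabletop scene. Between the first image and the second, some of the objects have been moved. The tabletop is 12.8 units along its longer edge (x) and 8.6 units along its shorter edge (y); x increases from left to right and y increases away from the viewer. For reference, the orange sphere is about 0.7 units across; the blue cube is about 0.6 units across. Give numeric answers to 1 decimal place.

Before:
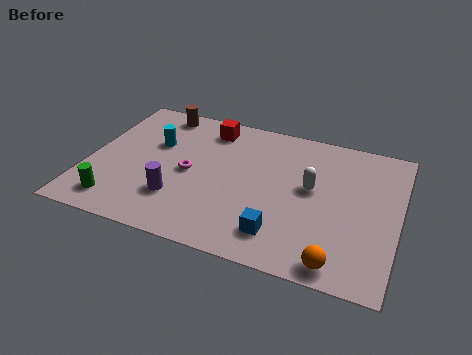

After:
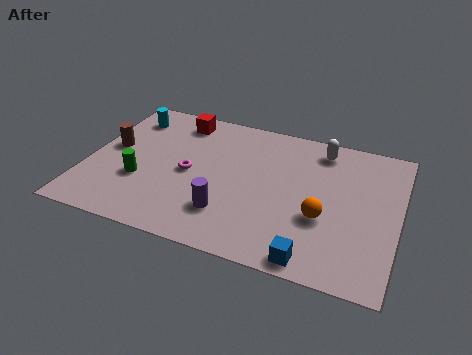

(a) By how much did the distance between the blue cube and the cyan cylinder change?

+3.5

The distance was about 6.8 in the first image and 10.3 in the second, so they moved 3.5 units further apart.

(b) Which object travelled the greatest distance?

the brown cylinder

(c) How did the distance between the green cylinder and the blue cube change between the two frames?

+0.9

Before: roughly 6.7 units apart; after: 7.6. That's 0.9 units further apart.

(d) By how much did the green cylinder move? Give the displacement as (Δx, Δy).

(0.8, 1.6)

The green cylinder started near (1.5, 1.4) and ended near (2.3, 3.0).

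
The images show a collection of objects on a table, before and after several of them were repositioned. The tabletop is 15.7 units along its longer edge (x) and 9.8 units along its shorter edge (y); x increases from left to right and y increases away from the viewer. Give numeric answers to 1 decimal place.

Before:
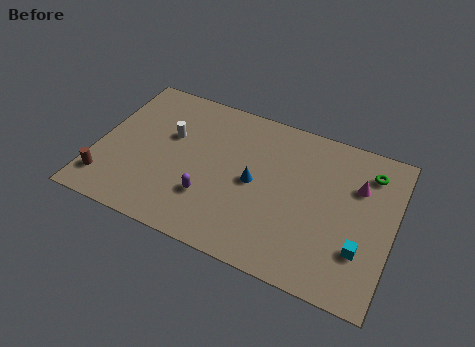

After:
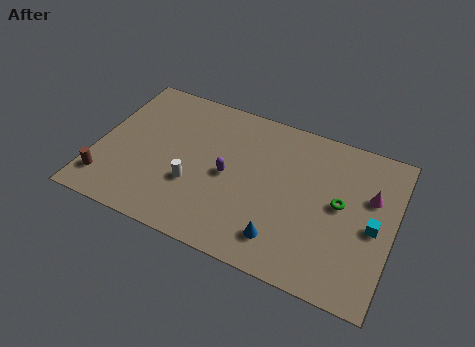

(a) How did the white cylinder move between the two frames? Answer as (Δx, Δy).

(1.6, -2.7)

The white cylinder was at about (3.7, 6.1) and moved to about (5.3, 3.4).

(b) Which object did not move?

the brown cylinder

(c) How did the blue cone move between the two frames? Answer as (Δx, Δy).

(1.8, -2.9)

The blue cone was at about (8.4, 4.8) and moved to about (10.2, 1.9).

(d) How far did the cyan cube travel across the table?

1.7

The cyan cube moved from about (14.2, 2.9) to (14.7, 4.5), a distance of √(0.5² + 1.6²) ≈ 1.7.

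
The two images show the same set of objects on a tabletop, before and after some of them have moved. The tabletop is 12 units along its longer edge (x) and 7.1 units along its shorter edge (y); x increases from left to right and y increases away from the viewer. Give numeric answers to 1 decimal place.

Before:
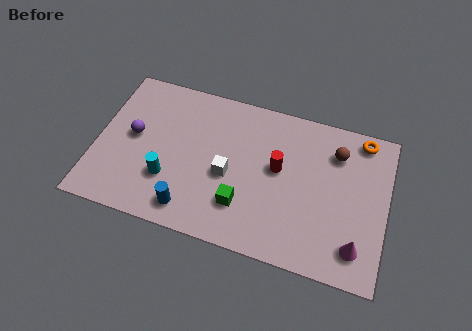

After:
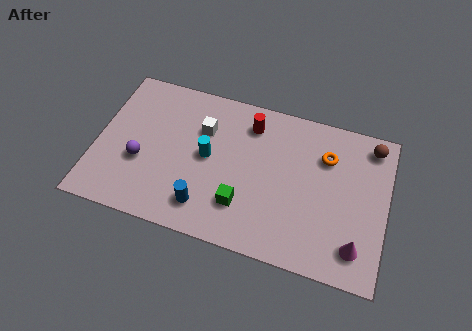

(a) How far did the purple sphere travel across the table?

1.2

From (1.5, 3.8) to (1.9, 2.7), the purple sphere covered √(0.4² + 1.1²) ≈ 1.2 units.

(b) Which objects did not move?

the magenta cone and the green cube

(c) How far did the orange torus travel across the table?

1.8

From (10.8, 6.3) to (9.4, 5.1), the orange torus covered √(1.4² + 1.2²) ≈ 1.8 units.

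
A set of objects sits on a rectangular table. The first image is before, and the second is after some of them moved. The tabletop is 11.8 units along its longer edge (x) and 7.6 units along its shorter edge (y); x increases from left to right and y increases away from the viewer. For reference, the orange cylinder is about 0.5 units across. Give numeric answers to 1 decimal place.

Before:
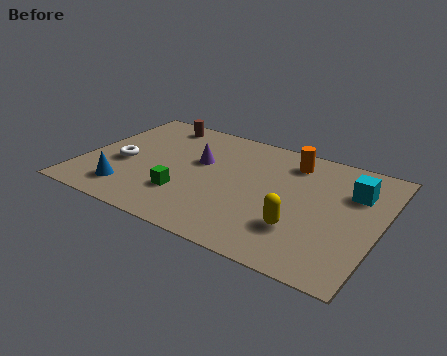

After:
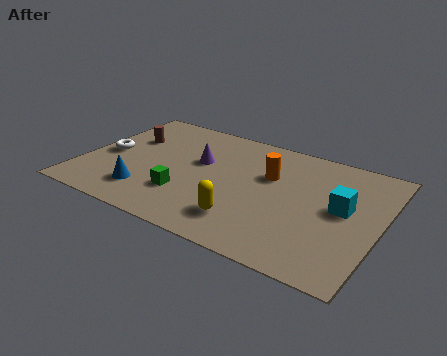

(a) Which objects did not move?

the green cube and the purple cone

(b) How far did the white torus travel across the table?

0.8

The white torus moved from about (1.6, 3.2) to (0.9, 3.6), a distance of √(0.7² + 0.4²) ≈ 0.8.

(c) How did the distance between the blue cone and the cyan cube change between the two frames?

-1.4

Before: roughly 9.3 units apart; after: 7.9. That's 1.4 units closer together.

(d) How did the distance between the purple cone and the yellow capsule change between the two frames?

-1.3

The distance was about 5.0 in the first image and 3.7 in the second, so they moved 1.3 units closer together.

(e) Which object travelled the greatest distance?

the yellow capsule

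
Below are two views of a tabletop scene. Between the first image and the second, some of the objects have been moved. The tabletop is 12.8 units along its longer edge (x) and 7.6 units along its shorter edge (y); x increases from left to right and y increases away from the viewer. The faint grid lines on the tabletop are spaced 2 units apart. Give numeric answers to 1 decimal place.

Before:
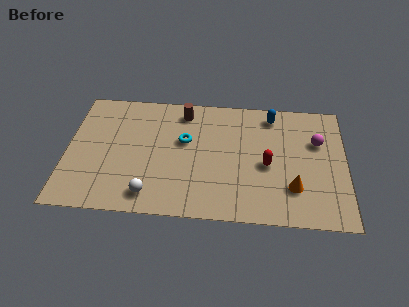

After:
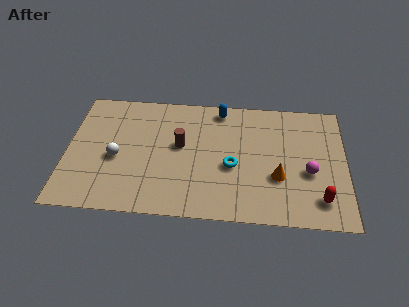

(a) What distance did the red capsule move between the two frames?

3.1

From (9.2, 3.4) to (11.6, 1.5), the red capsule covered √(2.4² + 1.9²) ≈ 3.1 units.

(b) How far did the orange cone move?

0.9

From (10.4, 2.1) to (9.7, 2.7), the orange cone covered √(0.7² + 0.6²) ≈ 0.9 units.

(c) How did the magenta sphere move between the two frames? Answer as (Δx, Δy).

(-0.4, -1.9)

The magenta sphere started near (11.5, 5.0) and ended near (11.1, 3.1).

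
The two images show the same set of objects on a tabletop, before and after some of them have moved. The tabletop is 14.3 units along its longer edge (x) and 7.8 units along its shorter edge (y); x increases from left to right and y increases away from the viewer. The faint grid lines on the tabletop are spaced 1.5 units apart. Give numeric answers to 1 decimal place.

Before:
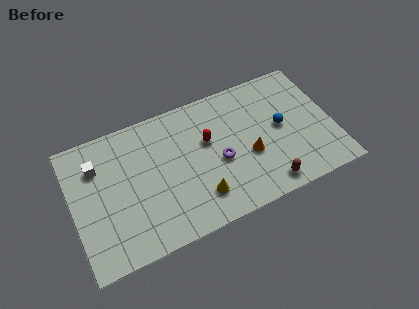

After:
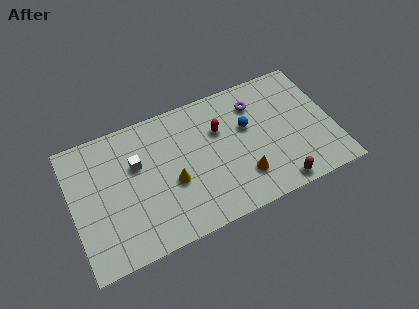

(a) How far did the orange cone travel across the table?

1.2

The orange cone was near (9.6, 3.1) before and (9.1, 2.0) after, so it travelled √(0.5² + 1.1²) ≈ 1.2 units.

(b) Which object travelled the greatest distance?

the purple torus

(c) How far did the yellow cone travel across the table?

1.9

The yellow cone moved from about (6.7, 1.8) to (5.4, 3.2), a distance of √(1.3² + 1.4²) ≈ 1.9.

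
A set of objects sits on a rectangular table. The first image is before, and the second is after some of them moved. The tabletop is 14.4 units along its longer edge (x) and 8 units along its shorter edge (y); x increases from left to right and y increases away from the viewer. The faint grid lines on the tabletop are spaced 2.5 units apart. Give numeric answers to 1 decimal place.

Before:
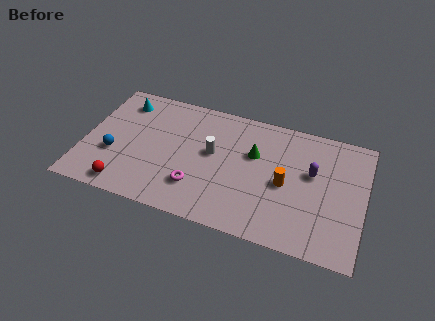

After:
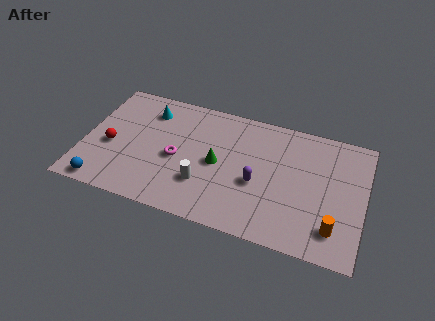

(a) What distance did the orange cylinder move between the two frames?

3.3

The orange cylinder moved from about (10.4, 3.7) to (13.0, 1.7), a distance of √(2.6² + 2.0²) ≈ 3.3.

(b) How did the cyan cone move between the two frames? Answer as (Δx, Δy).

(1.4, -0.2)

From the two frames, the cyan cone sits at roughly (1.7, 6.5) before and (3.1, 6.3) after.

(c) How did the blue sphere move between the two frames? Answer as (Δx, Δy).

(-0.3, -2.1)

From the two frames, the blue sphere sits at roughly (1.6, 2.9) before and (1.3, 0.8) after.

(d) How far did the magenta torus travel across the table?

1.9

From (6.0, 2.1) to (4.8, 3.6), the magenta torus covered √(1.2² + 1.5²) ≈ 1.9 units.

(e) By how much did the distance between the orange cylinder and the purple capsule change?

+2.6

Before: roughly 1.7 units apart; after: 4.3. That's 2.6 units further apart.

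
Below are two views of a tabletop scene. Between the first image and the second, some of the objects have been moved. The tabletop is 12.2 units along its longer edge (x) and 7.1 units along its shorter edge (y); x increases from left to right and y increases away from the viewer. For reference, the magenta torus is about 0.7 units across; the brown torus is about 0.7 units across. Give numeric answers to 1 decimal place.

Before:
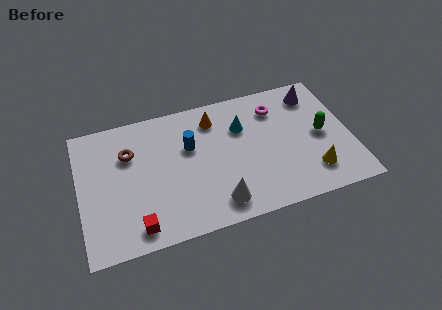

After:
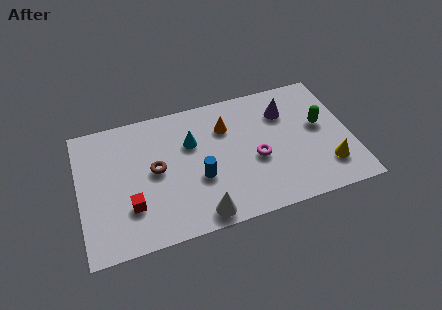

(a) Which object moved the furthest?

the magenta torus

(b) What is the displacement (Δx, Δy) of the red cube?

(-0.2, 1.1)

The red cube started near (2.4, 1.0) and ended near (2.2, 2.1).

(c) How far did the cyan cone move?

2.3

From (7.4, 4.9) to (5.1, 4.7), the cyan cone covered √(2.3² + 0.2²) ≈ 2.3 units.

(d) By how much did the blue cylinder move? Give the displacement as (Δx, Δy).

(0.3, -1.8)

From the two frames, the blue cylinder sits at roughly (5.0, 4.5) before and (5.3, 2.7) after.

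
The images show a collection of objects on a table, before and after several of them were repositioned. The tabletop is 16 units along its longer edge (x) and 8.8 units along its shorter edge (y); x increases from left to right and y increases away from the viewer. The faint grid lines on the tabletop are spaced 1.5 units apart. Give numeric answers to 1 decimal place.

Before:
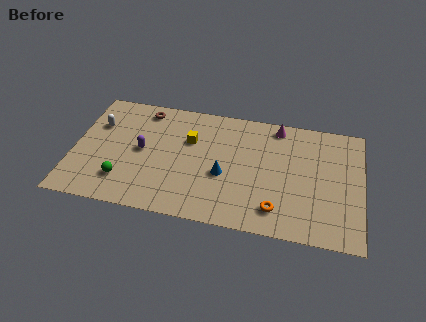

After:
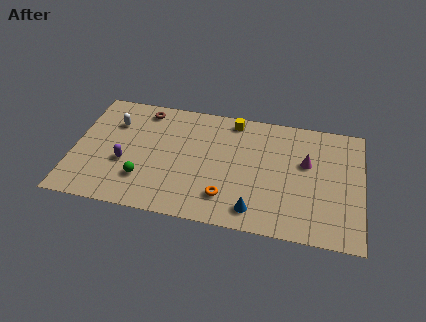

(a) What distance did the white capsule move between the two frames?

0.9

The white capsule was near (1.2, 6.0) before and (2.1, 6.3) after, so it travelled √(0.9² + 0.3²) ≈ 0.9 units.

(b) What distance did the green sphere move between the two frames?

1.1

The green sphere was near (2.9, 2.1) before and (4.0, 2.4) after, so it travelled √(1.1² + 0.3²) ≈ 1.1 units.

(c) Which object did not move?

the brown torus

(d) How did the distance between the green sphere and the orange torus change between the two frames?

-3.9

The distance was about 8.5 in the first image and 4.6 in the second, so they moved 3.9 units closer together.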